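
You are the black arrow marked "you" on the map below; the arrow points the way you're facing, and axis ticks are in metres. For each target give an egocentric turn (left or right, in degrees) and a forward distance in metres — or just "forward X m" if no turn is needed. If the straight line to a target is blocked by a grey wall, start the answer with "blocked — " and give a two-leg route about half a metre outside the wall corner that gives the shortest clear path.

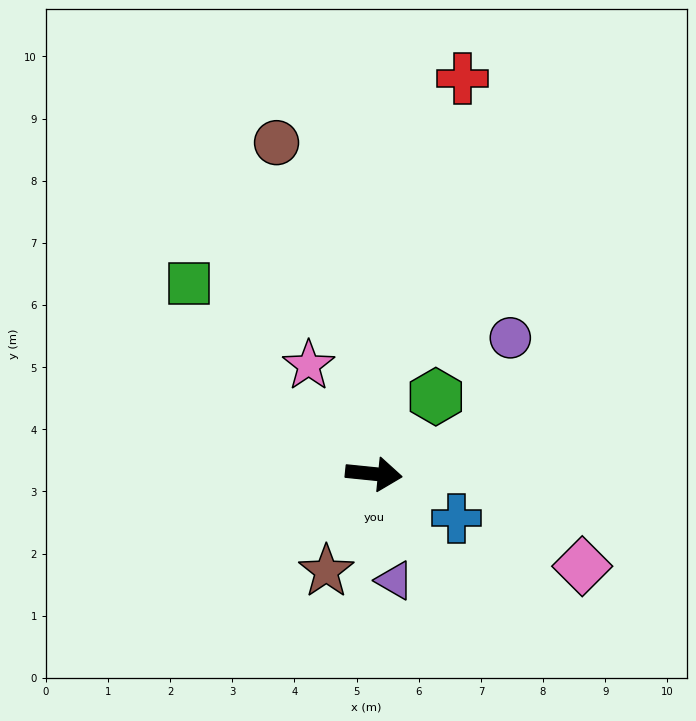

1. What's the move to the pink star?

turn left 127°, forward 2.0 m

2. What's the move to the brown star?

turn right 110°, forward 1.7 m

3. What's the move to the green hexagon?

turn left 57°, forward 1.6 m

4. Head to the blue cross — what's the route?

turn right 22°, forward 1.5 m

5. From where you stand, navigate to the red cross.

turn left 83°, forward 6.5 m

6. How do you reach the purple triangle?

turn right 73°, forward 1.7 m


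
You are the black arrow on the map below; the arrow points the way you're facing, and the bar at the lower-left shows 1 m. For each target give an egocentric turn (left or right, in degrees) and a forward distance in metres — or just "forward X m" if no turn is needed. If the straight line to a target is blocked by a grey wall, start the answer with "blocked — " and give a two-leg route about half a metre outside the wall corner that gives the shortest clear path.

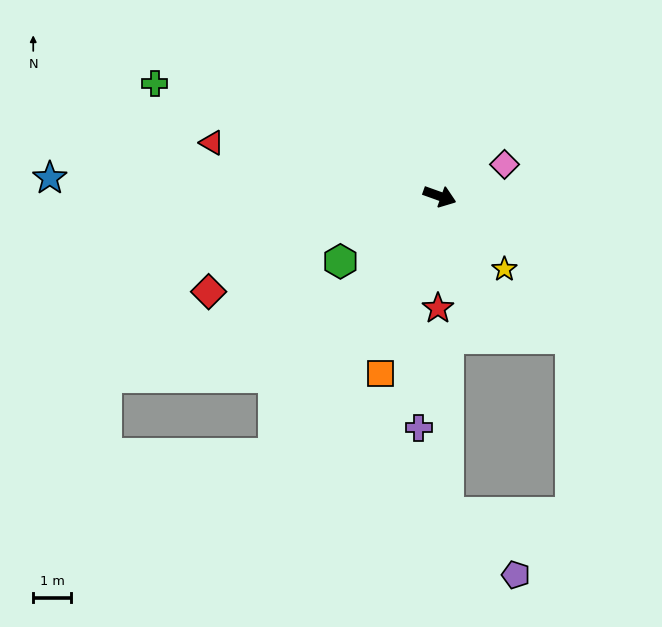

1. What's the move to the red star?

turn right 71°, forward 2.9 m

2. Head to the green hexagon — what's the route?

turn right 127°, forward 3.1 m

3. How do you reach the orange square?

turn right 89°, forward 4.9 m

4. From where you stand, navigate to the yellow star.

turn right 29°, forward 2.6 m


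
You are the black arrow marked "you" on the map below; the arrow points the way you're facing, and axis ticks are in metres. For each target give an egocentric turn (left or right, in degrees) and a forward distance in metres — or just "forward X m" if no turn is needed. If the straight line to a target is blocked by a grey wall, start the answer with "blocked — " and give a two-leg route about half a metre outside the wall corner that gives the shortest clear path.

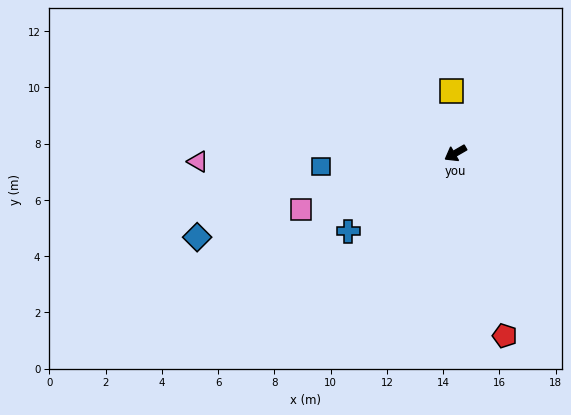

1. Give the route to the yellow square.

turn right 117°, forward 2.2 m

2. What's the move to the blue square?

turn right 24°, forward 4.8 m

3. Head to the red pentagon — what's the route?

turn left 75°, forward 6.7 m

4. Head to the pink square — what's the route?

turn right 10°, forward 5.8 m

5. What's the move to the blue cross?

turn left 6°, forward 4.7 m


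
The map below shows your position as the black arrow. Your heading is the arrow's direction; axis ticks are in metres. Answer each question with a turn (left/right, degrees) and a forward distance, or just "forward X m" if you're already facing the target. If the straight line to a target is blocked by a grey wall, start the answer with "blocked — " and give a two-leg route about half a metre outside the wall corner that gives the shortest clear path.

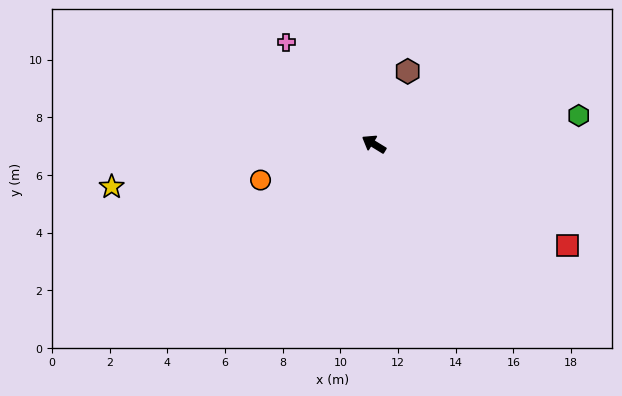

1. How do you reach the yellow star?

turn left 41°, forward 9.2 m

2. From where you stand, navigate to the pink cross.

turn right 18°, forward 4.7 m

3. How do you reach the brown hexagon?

turn right 83°, forward 2.8 m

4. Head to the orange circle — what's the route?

turn left 49°, forward 4.1 m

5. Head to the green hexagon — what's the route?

turn right 140°, forward 7.2 m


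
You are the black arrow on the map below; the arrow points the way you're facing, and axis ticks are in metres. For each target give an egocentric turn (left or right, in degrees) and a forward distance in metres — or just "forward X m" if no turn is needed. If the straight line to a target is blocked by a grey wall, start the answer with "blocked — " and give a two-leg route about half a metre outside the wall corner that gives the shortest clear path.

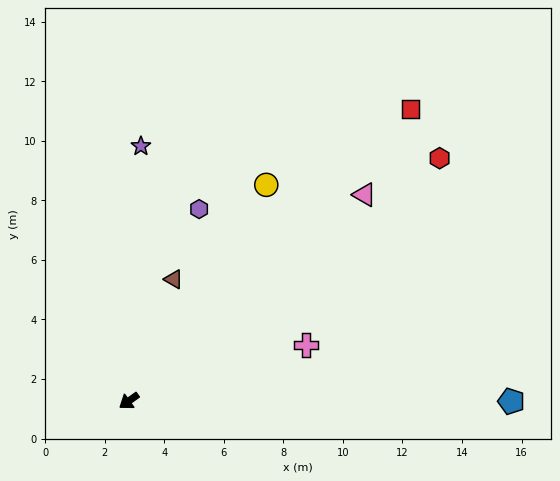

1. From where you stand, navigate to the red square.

turn right 169°, forward 13.6 m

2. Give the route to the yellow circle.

turn right 158°, forward 8.6 m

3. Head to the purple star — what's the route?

turn right 128°, forward 8.6 m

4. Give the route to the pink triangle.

turn right 174°, forward 10.5 m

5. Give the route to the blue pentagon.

turn left 144°, forward 12.8 m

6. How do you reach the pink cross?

turn left 162°, forward 6.2 m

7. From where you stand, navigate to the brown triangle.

turn right 146°, forward 4.4 m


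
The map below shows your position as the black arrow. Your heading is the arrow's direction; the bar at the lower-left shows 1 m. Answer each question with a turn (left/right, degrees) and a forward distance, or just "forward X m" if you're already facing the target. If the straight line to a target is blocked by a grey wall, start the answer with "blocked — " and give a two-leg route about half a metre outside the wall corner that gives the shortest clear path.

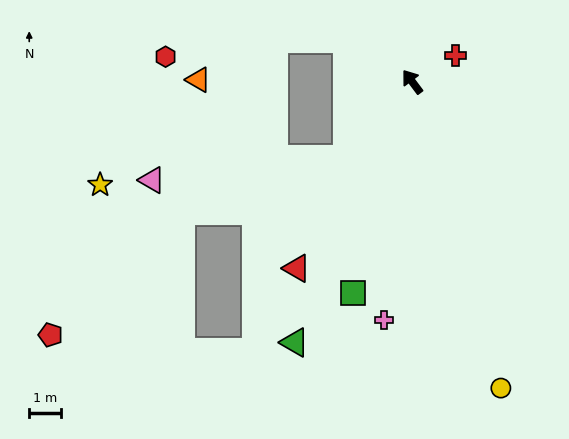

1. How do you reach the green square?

turn left 127°, forward 6.9 m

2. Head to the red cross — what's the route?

turn right 96°, forward 1.6 m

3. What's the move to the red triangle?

turn left 111°, forward 6.9 m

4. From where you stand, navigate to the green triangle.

turn left 119°, forward 8.9 m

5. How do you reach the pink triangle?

blocked — turn left 102°, forward 3.1 m, then turn right 42°, forward 6.1 m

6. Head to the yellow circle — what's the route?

turn left 159°, forward 10.0 m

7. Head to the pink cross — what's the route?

turn left 136°, forward 7.5 m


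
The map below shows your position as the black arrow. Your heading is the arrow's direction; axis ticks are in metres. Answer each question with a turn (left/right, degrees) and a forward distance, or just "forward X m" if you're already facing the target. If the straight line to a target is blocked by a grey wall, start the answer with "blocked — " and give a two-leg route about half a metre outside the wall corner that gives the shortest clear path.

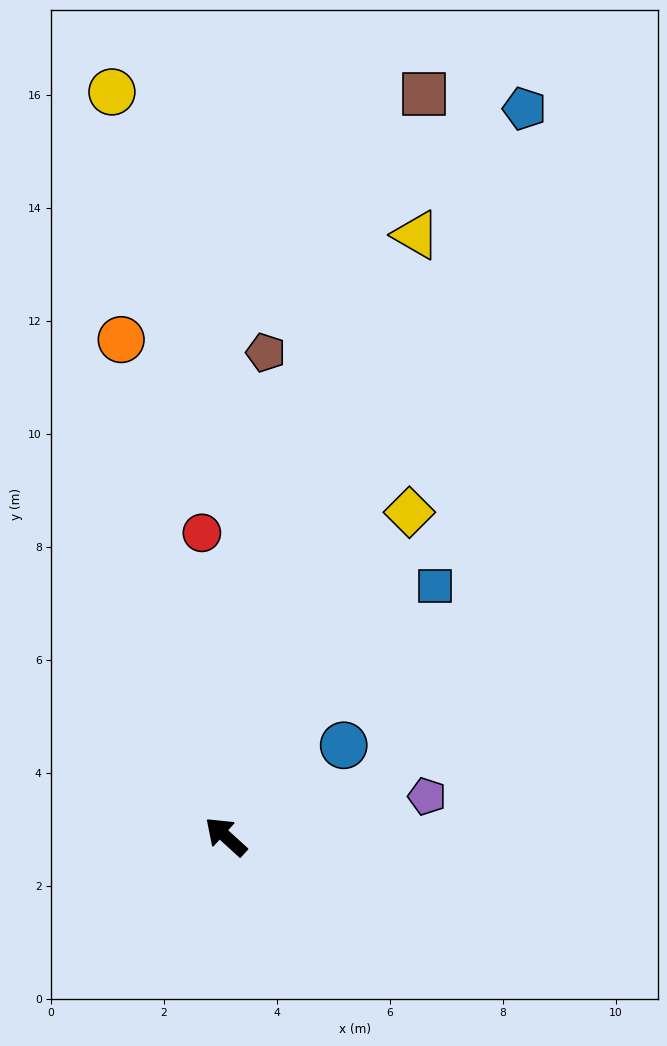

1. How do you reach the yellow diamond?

turn right 77°, forward 6.6 m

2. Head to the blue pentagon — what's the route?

turn right 70°, forward 13.9 m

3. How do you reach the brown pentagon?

turn right 52°, forward 8.6 m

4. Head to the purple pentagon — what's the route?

turn right 126°, forward 3.6 m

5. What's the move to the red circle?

turn right 43°, forward 5.4 m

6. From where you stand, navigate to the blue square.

turn right 88°, forward 5.8 m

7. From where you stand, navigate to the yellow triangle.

turn right 65°, forward 11.2 m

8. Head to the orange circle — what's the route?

turn right 36°, forward 9.0 m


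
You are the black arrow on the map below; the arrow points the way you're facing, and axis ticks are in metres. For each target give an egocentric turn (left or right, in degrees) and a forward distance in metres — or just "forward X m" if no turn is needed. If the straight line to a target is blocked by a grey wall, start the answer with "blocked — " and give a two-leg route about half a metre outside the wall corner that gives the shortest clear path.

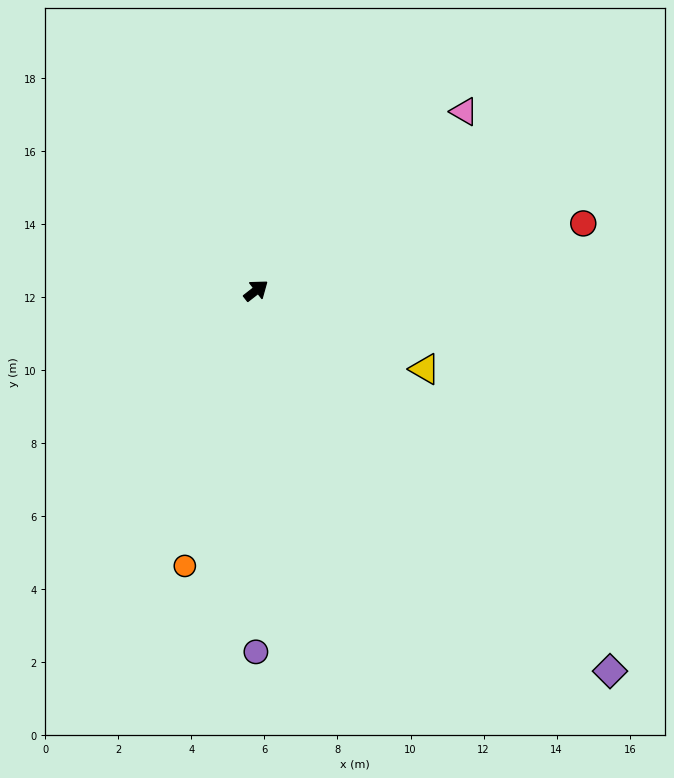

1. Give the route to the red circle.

turn right 26°, forward 9.1 m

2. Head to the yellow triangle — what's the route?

turn right 63°, forward 5.1 m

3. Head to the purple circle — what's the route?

turn right 128°, forward 9.9 m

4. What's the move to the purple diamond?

turn right 85°, forward 14.2 m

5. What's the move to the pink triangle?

turn left 3°, forward 7.5 m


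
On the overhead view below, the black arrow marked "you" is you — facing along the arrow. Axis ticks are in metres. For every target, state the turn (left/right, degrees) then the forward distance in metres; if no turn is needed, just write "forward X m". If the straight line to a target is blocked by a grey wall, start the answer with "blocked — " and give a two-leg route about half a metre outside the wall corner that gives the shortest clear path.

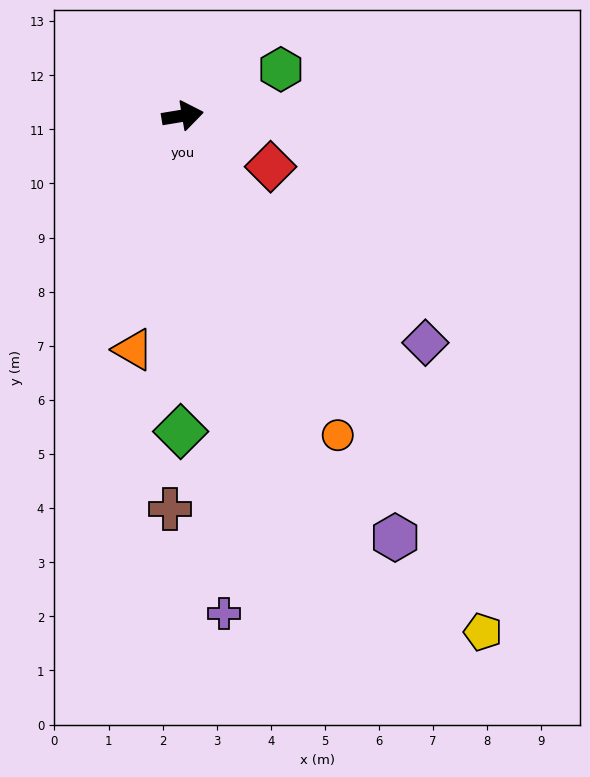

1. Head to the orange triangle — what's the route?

turn right 111°, forward 4.4 m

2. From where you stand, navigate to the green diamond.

turn right 100°, forward 5.8 m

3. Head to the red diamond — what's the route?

turn right 39°, forward 1.9 m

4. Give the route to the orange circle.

turn right 73°, forward 6.6 m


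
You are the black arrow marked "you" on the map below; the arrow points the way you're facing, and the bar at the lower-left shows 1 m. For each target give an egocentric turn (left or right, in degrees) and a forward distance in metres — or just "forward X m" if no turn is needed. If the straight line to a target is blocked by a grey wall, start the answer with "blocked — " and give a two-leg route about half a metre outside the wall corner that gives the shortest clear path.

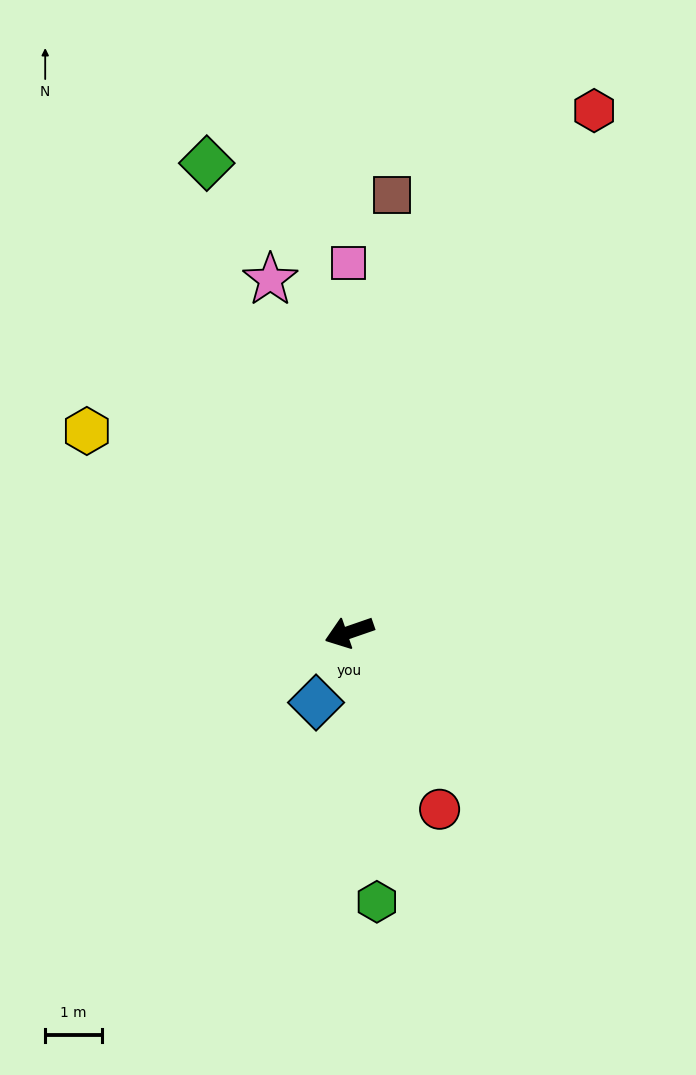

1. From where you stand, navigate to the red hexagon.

turn right 134°, forward 10.1 m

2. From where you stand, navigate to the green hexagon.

turn left 77°, forward 4.8 m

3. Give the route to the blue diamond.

turn left 46°, forward 1.4 m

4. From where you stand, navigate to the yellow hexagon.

turn right 57°, forward 5.8 m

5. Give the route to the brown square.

turn right 115°, forward 7.7 m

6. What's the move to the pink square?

turn right 109°, forward 6.5 m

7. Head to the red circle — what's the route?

turn left 98°, forward 3.5 m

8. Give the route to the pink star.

turn right 96°, forward 6.3 m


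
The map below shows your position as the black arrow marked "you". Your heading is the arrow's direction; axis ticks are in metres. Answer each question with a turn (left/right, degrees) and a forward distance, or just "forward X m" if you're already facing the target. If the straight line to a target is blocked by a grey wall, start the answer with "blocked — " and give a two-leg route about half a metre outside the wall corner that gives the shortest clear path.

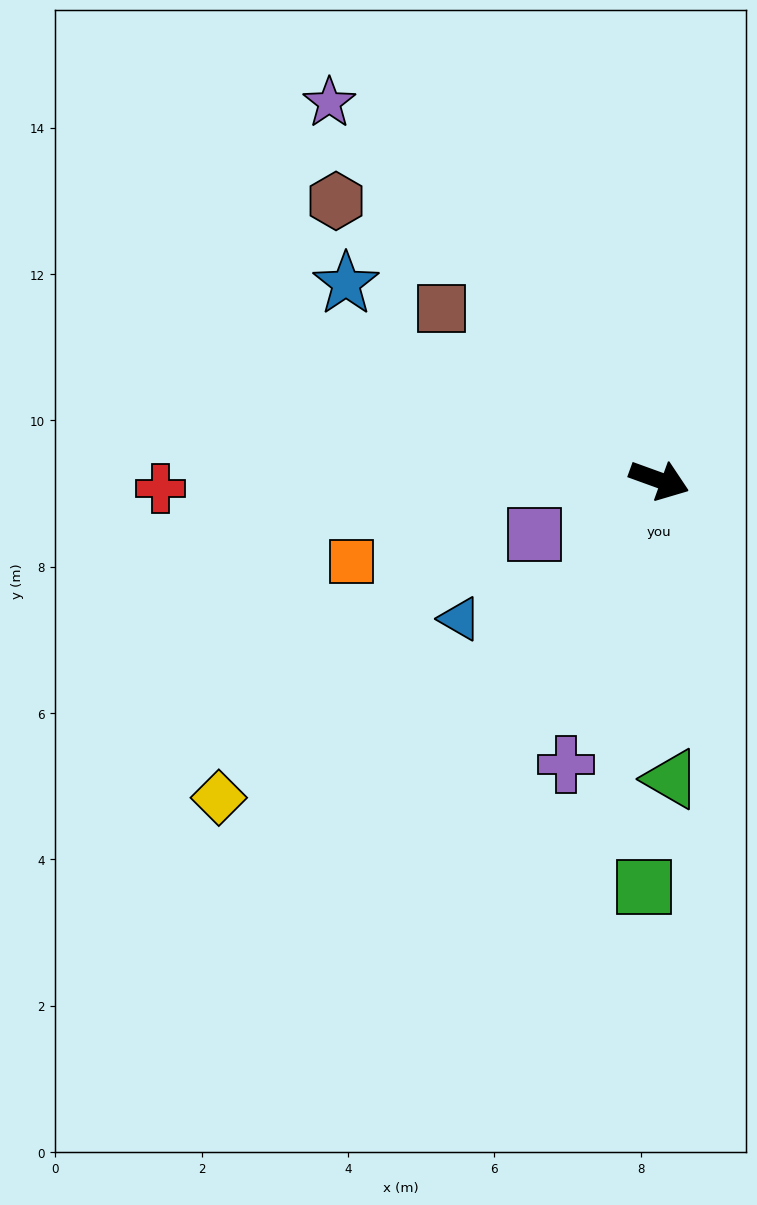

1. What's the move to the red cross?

turn right 159°, forward 6.8 m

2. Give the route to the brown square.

turn left 162°, forward 3.8 m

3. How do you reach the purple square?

turn right 136°, forward 1.9 m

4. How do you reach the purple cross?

turn right 88°, forward 4.1 m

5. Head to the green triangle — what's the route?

turn right 68°, forward 4.1 m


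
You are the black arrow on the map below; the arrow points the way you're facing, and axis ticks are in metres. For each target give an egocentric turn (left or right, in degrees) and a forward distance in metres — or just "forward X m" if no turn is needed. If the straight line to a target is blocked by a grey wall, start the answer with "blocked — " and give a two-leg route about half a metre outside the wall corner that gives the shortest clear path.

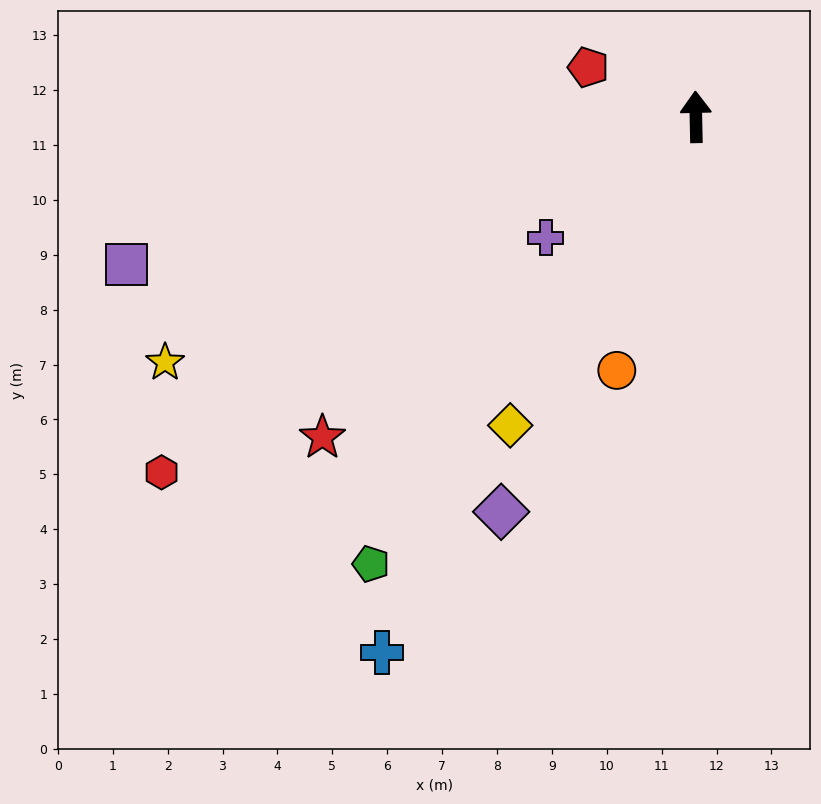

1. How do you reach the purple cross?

turn left 128°, forward 3.5 m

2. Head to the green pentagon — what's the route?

turn left 143°, forward 10.1 m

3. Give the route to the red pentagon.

turn left 64°, forward 2.2 m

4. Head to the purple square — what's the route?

turn left 103°, forward 10.7 m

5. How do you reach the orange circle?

turn left 161°, forward 4.8 m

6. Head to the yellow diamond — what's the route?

turn left 148°, forward 6.6 m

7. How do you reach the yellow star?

turn left 114°, forward 10.7 m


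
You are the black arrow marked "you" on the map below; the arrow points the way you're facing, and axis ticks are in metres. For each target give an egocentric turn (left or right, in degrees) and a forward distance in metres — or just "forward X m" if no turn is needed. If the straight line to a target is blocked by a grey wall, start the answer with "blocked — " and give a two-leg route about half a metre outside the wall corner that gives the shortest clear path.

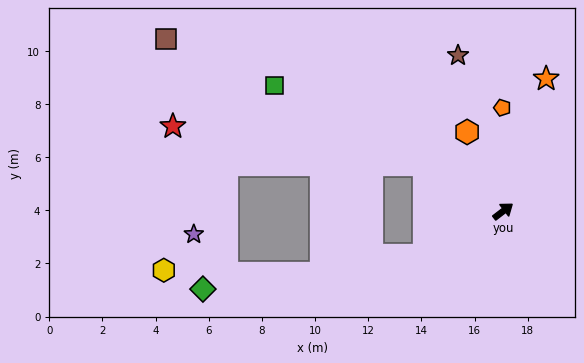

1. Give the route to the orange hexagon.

turn left 77°, forward 3.3 m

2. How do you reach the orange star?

turn left 34°, forward 5.2 m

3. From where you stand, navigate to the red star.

blocked — turn left 112°, forward 3.5 m, then turn left 22°, forward 9.5 m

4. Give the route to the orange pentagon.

turn left 53°, forward 3.9 m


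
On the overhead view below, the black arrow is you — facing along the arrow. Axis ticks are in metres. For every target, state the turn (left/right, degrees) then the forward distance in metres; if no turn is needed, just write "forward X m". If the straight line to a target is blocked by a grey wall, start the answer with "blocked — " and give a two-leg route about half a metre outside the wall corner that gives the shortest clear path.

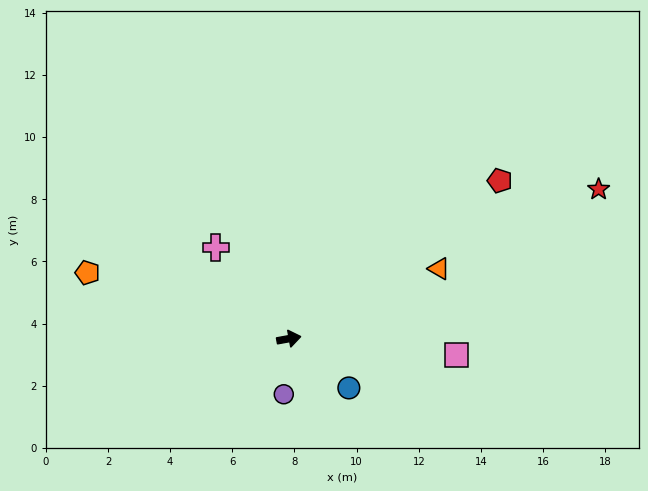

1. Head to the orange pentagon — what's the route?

turn left 152°, forward 6.8 m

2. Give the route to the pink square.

turn right 16°, forward 5.4 m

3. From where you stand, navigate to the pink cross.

turn left 118°, forward 3.8 m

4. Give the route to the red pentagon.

turn left 27°, forward 8.5 m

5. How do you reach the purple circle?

turn right 105°, forward 1.8 m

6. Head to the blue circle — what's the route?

turn right 50°, forward 2.5 m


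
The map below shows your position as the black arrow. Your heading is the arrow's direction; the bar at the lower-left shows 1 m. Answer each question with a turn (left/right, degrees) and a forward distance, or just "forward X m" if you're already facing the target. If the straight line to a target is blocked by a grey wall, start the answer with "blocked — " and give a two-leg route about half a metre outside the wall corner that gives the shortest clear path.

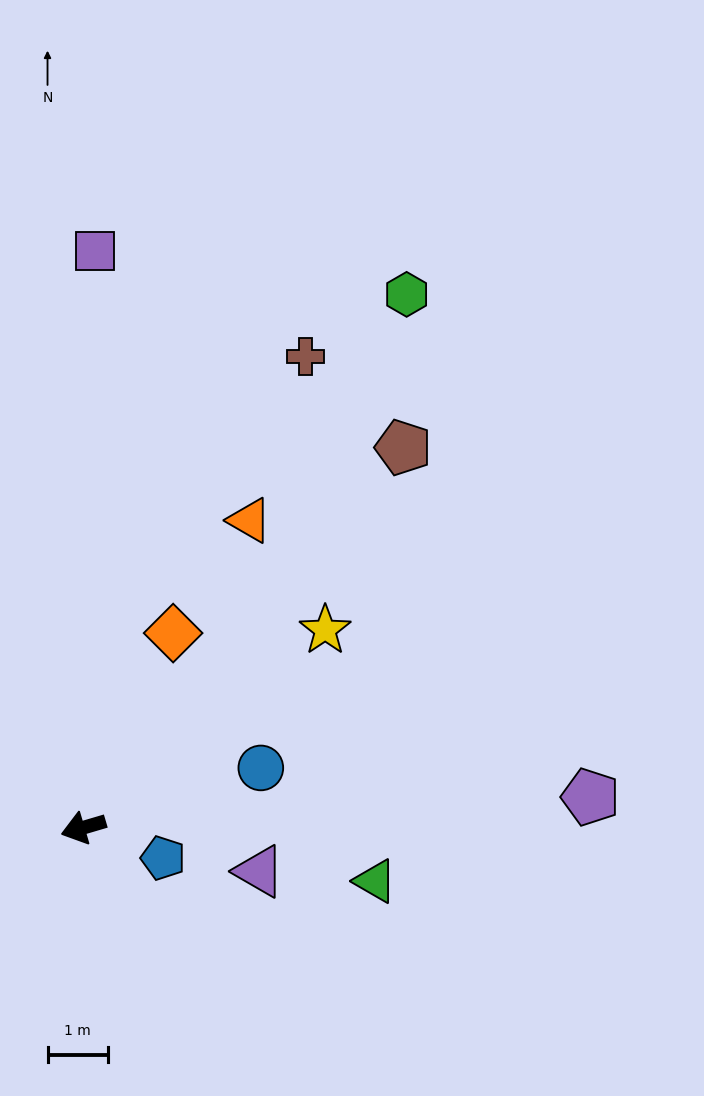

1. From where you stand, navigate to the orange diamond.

turn right 131°, forward 3.5 m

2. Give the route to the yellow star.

turn right 157°, forward 5.1 m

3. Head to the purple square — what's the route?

turn right 108°, forward 9.5 m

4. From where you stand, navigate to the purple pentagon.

turn left 167°, forward 8.4 m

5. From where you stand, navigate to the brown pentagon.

turn right 147°, forward 8.2 m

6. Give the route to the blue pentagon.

turn left 143°, forward 1.4 m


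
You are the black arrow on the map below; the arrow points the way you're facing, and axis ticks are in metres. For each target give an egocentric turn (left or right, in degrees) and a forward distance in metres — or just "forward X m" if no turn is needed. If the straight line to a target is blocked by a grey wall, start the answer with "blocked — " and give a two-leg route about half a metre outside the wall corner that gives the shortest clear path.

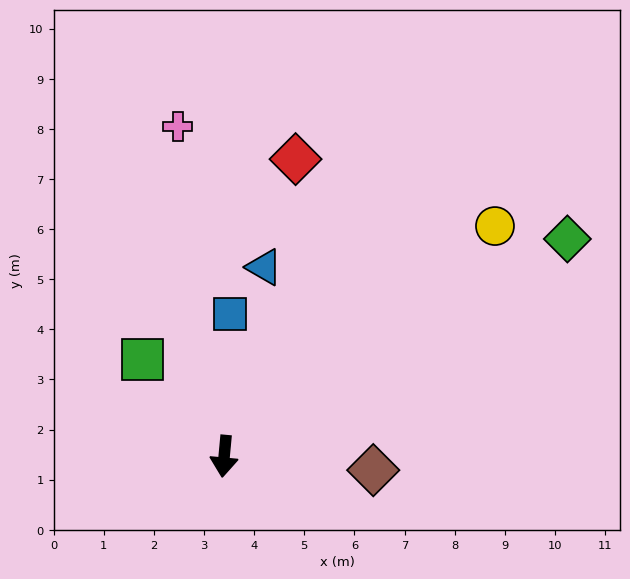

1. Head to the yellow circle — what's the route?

turn left 136°, forward 7.1 m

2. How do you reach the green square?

turn right 135°, forward 2.5 m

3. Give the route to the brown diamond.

turn left 90°, forward 3.0 m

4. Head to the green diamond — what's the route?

turn left 128°, forward 8.1 m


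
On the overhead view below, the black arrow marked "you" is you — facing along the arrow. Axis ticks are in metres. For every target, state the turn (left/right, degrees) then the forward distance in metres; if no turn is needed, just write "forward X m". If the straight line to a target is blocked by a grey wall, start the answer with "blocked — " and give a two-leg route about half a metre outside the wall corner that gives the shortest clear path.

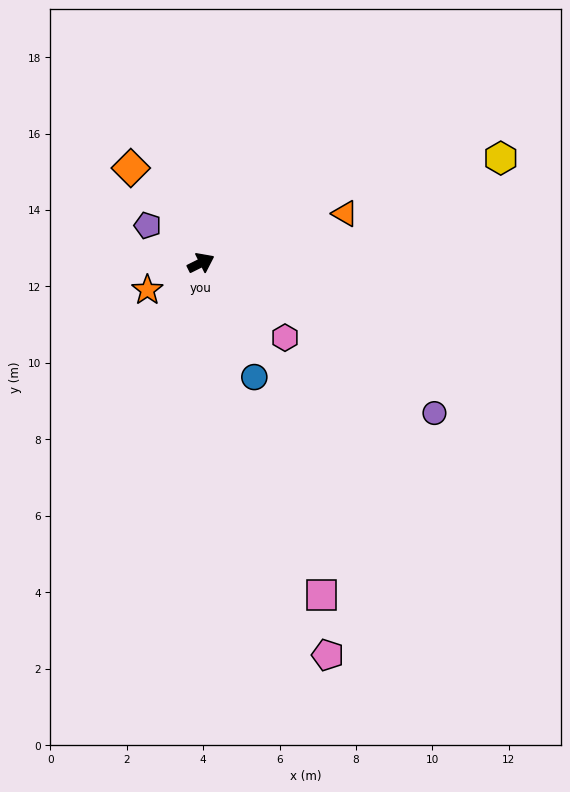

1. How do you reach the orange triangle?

turn right 8°, forward 4.0 m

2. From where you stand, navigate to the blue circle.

turn right 91°, forward 3.3 m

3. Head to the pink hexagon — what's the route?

turn right 68°, forward 2.9 m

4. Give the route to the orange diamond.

turn left 100°, forward 3.1 m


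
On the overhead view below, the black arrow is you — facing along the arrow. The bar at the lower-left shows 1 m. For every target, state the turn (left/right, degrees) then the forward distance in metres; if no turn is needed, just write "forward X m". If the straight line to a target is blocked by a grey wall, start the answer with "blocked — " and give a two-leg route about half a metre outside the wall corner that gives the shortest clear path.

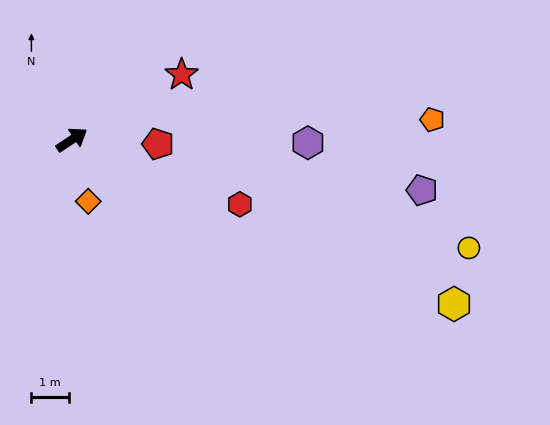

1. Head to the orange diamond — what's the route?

turn right 109°, forward 1.7 m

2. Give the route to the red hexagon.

turn right 55°, forward 4.8 m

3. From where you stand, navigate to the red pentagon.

turn right 36°, forward 2.3 m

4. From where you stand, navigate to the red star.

turn right 3°, forward 3.4 m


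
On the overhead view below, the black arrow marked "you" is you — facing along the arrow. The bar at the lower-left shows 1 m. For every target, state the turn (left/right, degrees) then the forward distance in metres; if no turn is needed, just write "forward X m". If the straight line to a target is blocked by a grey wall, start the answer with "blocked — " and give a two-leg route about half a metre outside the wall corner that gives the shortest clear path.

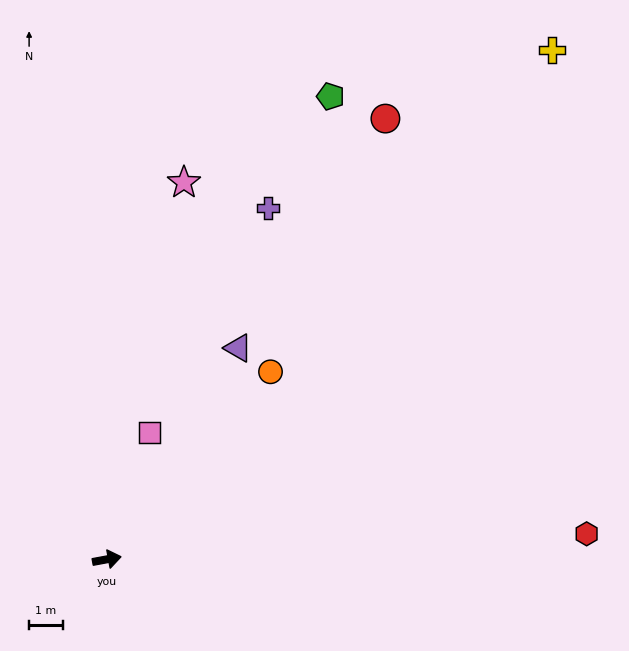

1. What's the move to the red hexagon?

turn right 7°, forward 14.2 m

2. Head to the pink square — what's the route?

turn left 61°, forward 3.9 m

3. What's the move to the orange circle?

turn left 38°, forward 7.4 m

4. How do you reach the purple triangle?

turn left 48°, forward 7.4 m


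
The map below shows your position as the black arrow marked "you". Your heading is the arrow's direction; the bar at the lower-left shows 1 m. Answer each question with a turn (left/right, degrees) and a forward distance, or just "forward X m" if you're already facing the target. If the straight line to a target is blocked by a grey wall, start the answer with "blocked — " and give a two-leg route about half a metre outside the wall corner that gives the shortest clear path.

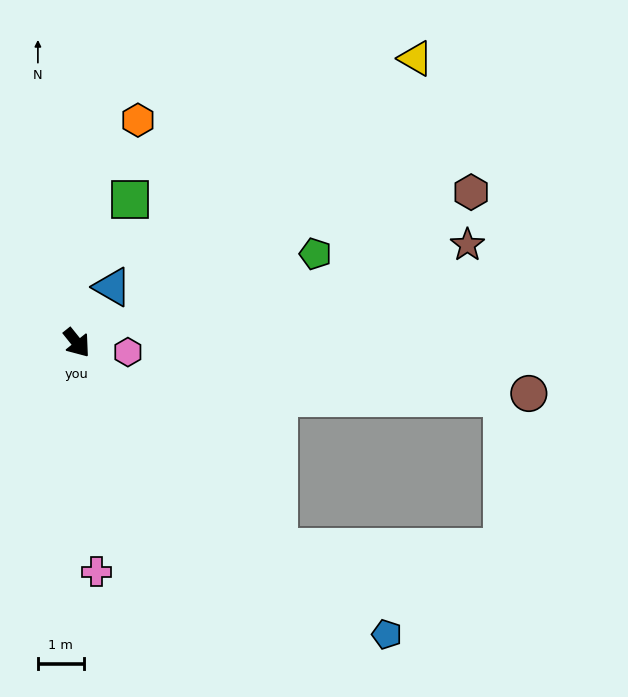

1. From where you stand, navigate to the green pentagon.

turn left 72°, forward 5.5 m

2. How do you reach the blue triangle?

turn left 109°, forward 1.4 m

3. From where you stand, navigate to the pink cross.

turn right 34°, forward 5.0 m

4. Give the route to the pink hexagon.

turn left 41°, forward 1.1 m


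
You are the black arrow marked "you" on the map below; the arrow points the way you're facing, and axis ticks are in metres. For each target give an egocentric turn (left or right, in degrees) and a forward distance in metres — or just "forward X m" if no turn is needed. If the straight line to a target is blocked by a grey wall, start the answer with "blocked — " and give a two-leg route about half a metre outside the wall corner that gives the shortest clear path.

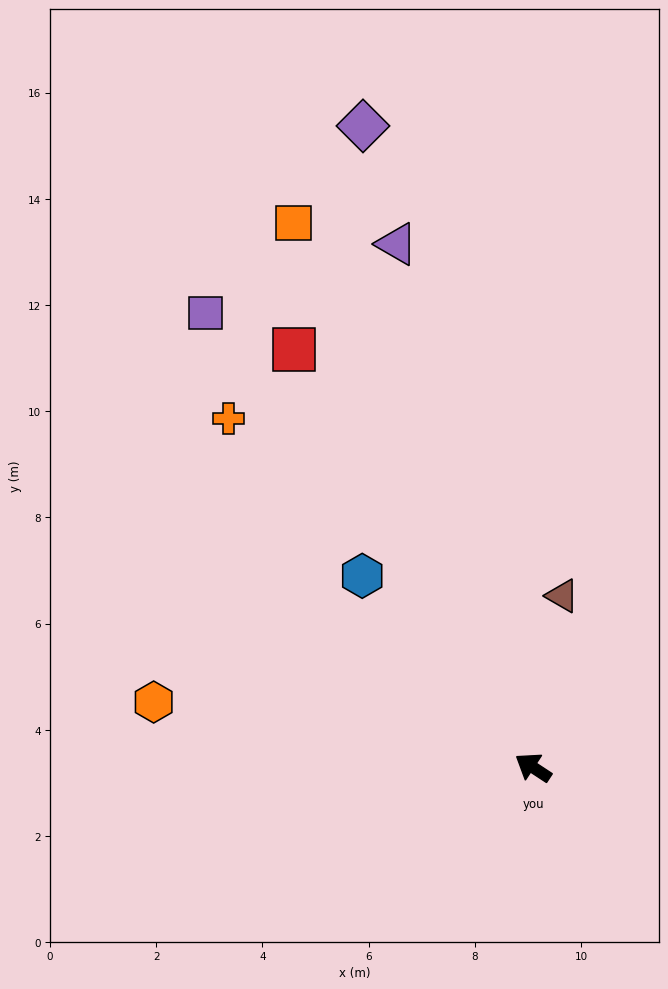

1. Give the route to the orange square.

turn right 33°, forward 11.2 m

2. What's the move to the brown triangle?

turn right 66°, forward 3.3 m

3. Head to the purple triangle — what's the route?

turn right 42°, forward 10.2 m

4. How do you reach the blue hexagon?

turn right 15°, forward 4.8 m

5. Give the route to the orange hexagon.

turn left 24°, forward 7.2 m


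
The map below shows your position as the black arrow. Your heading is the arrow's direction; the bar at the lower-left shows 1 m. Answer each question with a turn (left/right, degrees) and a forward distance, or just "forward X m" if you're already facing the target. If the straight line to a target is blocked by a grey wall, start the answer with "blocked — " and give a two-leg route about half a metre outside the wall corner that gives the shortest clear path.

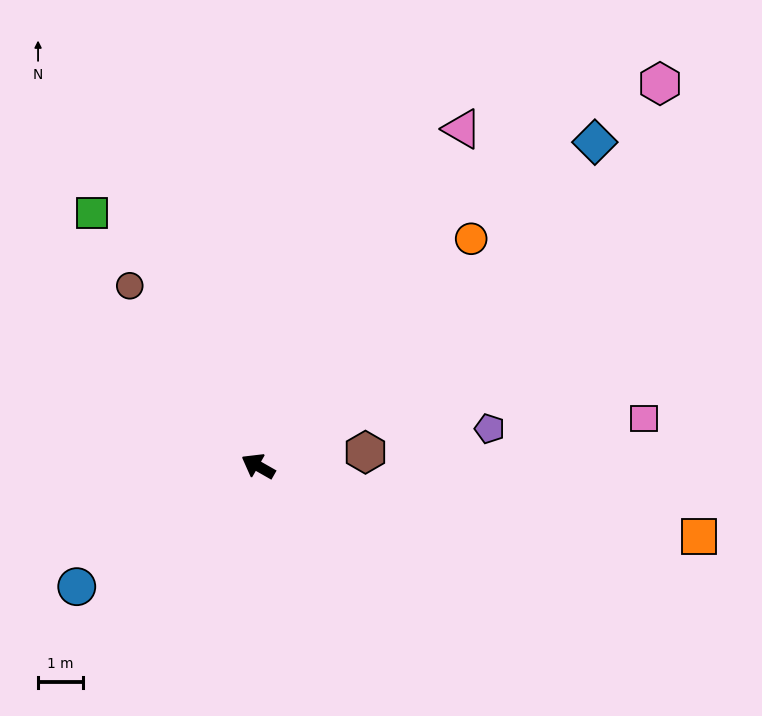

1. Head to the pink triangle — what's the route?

turn right 91°, forward 8.7 m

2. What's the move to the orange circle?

turn right 103°, forward 6.9 m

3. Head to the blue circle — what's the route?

turn left 63°, forward 4.8 m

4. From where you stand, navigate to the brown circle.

turn right 25°, forward 4.9 m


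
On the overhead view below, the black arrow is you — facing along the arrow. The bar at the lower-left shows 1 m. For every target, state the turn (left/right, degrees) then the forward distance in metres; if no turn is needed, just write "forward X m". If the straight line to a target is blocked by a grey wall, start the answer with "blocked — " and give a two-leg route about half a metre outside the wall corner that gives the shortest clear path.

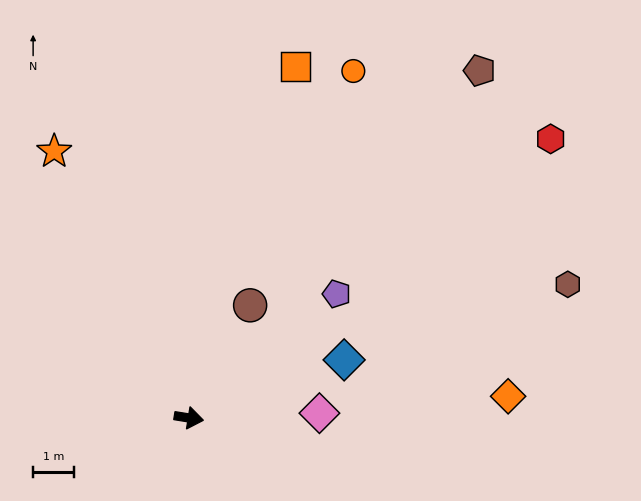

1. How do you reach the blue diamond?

turn left 30°, forward 4.1 m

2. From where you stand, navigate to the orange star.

turn left 126°, forward 7.4 m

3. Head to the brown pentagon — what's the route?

turn left 59°, forward 11.2 m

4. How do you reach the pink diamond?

turn left 11°, forward 3.2 m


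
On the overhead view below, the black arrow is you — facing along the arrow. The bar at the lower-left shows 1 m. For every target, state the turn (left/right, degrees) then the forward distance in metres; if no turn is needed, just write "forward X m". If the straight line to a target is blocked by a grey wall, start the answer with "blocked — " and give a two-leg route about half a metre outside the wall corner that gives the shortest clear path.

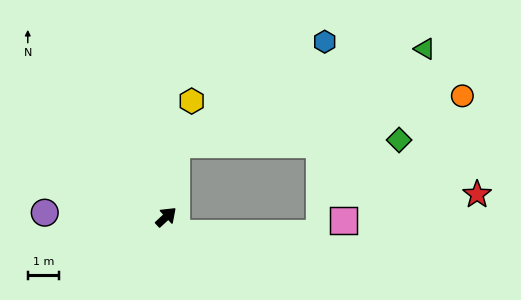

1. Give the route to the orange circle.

blocked — turn left 39°, forward 2.3 m, then turn right 72°, forward 9.2 m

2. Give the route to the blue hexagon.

blocked — turn left 39°, forward 2.3 m, then turn right 47°, forward 5.7 m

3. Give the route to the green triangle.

blocked — turn left 39°, forward 2.3 m, then turn right 61°, forward 8.4 m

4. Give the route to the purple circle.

turn left 135°, forward 3.9 m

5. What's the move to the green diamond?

blocked — turn left 39°, forward 2.3 m, then turn right 81°, forward 7.1 m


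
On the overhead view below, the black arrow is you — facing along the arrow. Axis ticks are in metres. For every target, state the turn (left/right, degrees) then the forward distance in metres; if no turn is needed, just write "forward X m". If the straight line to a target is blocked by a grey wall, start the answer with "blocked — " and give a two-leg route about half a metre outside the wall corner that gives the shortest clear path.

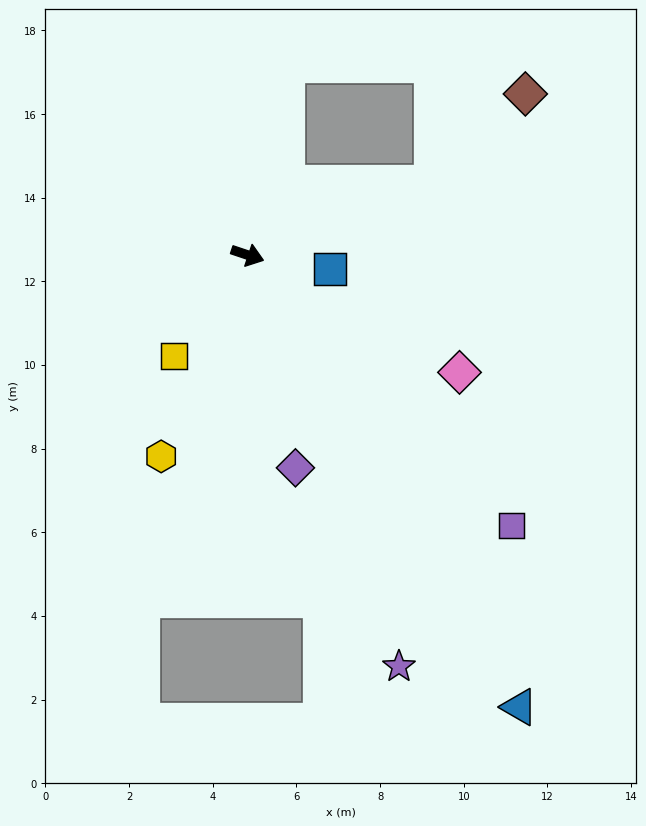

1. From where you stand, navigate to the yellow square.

turn right 107°, forward 3.0 m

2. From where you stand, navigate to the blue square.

turn left 9°, forward 2.0 m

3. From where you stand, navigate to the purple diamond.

turn right 59°, forward 5.2 m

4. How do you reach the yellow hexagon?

turn right 95°, forward 5.2 m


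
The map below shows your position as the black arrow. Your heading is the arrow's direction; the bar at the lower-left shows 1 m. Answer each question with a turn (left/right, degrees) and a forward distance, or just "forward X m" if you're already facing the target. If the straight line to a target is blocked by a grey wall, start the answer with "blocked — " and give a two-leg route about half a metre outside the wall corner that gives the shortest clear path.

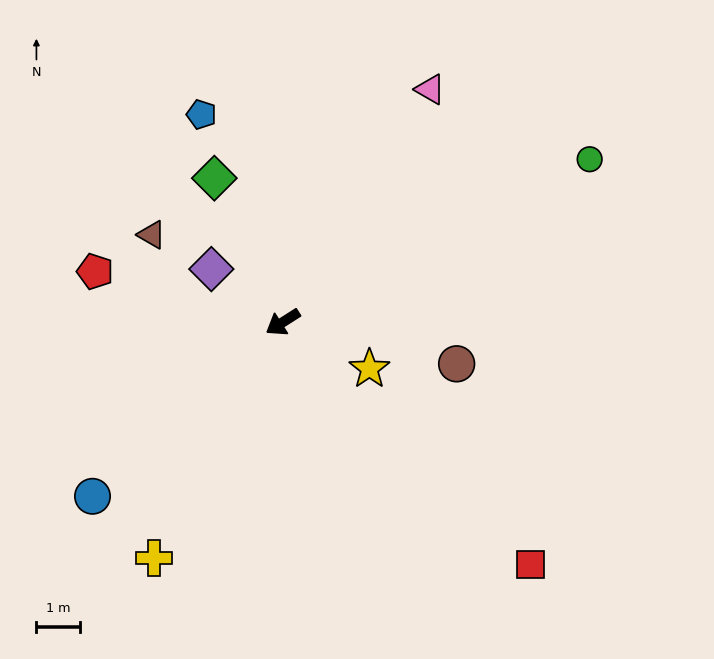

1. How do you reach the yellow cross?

turn left 29°, forward 6.1 m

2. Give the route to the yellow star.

turn left 119°, forward 2.2 m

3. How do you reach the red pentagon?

turn right 48°, forward 4.4 m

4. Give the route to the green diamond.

turn right 97°, forward 3.6 m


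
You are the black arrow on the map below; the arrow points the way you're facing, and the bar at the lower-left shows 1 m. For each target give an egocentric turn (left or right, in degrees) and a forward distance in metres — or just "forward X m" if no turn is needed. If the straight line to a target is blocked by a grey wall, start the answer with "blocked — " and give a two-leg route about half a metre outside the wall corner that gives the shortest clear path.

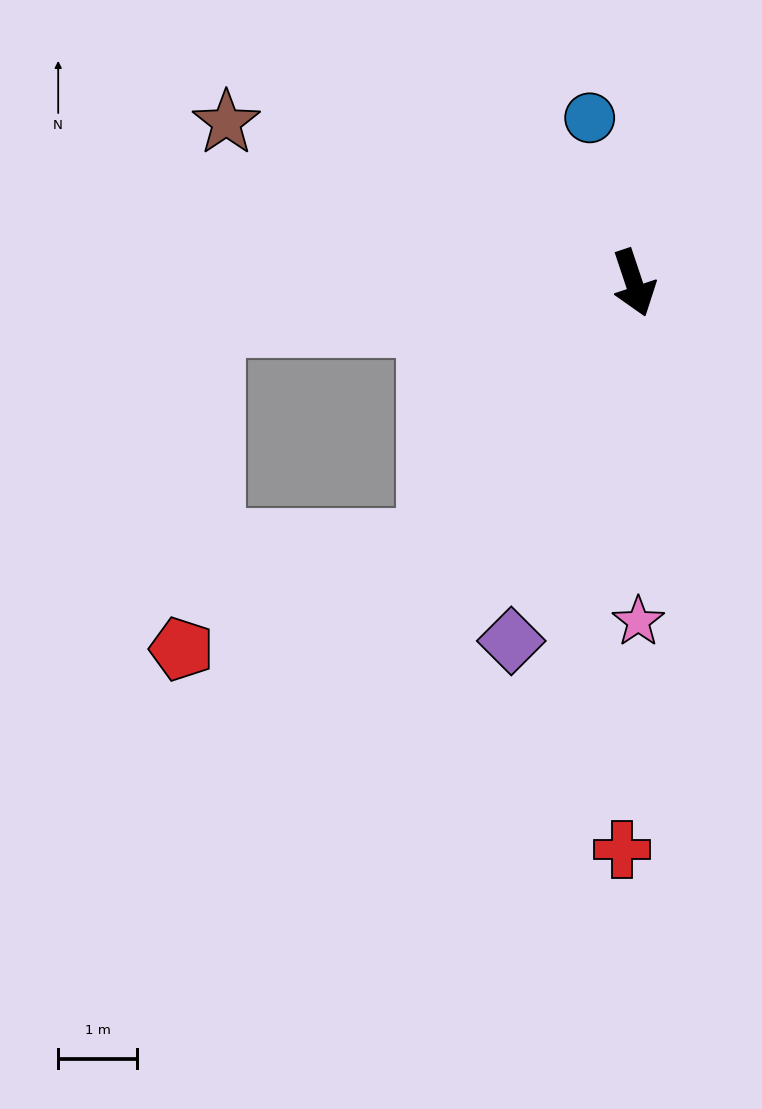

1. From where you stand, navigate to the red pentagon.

blocked — turn right 57°, forward 4.2 m, then turn right 28°, forward 3.4 m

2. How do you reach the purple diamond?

turn right 37°, forward 4.8 m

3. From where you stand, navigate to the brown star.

turn right 130°, forward 5.5 m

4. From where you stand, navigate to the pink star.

turn right 18°, forward 4.3 m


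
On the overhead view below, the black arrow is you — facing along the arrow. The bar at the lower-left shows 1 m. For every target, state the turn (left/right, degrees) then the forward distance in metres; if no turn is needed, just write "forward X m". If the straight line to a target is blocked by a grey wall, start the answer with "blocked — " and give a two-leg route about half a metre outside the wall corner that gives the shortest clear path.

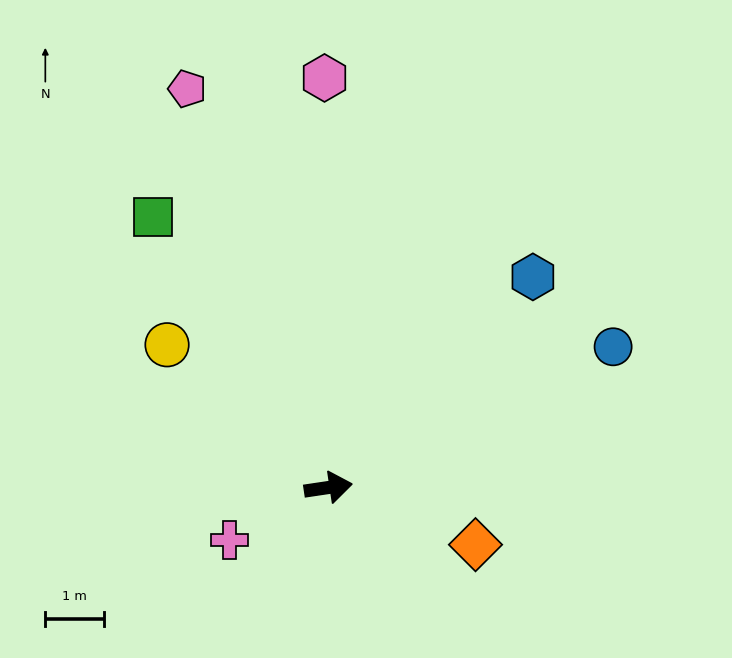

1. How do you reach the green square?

turn left 114°, forward 5.5 m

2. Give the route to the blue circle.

turn left 18°, forward 5.4 m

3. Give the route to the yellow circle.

turn left 130°, forward 3.7 m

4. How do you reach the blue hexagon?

turn left 37°, forward 5.0 m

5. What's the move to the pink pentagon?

turn left 101°, forward 7.2 m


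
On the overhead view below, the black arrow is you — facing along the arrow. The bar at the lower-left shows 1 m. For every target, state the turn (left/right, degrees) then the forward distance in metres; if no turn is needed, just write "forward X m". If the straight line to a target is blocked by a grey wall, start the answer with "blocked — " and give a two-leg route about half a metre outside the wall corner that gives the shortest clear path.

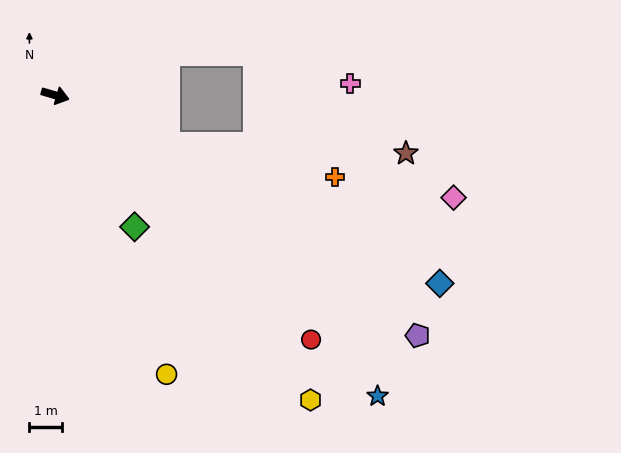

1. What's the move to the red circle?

turn right 27°, forward 10.9 m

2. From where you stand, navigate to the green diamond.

turn right 43°, forward 4.7 m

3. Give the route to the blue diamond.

turn right 10°, forward 13.2 m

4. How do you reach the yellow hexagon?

turn right 34°, forward 12.2 m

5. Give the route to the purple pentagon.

turn right 17°, forward 13.4 m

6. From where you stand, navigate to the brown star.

blocked — turn right 8°, forward 3.8 m, then turn left 23°, forward 7.4 m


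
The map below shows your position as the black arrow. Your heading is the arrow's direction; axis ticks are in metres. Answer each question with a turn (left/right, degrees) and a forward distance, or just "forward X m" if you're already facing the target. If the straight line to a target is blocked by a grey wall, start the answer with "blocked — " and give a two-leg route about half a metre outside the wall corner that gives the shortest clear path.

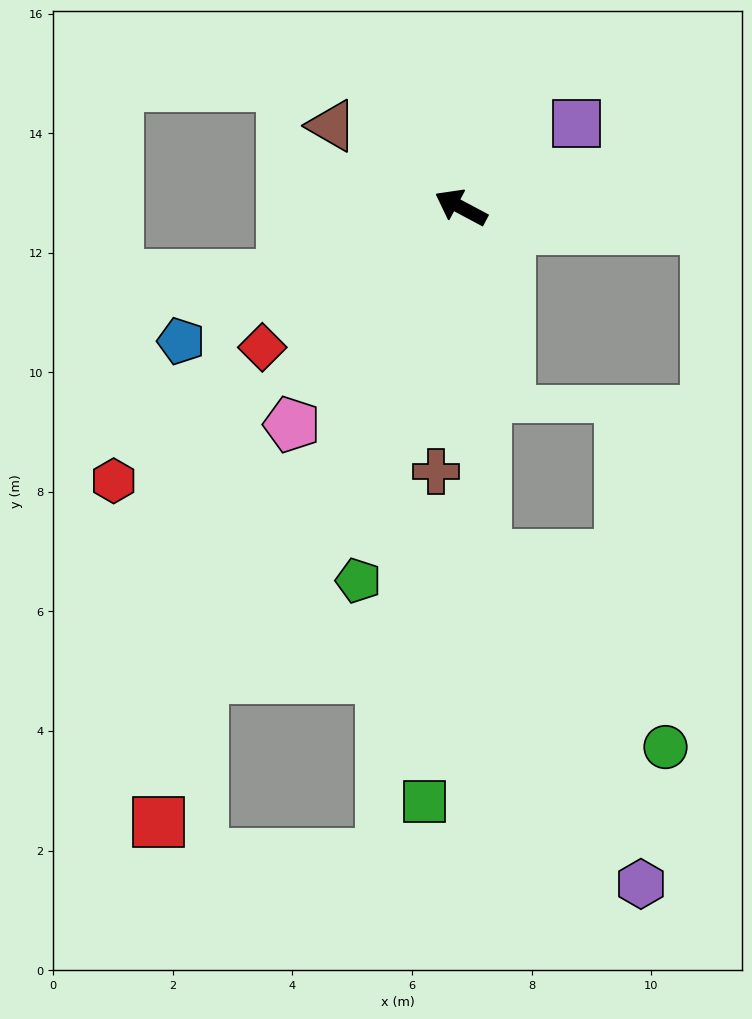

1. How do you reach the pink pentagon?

turn left 80°, forward 4.6 m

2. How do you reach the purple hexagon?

blocked — turn left 122°, forward 5.8 m, then turn left 21°, forward 6.1 m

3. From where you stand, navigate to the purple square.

turn right 116°, forward 2.4 m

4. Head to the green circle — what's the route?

blocked — turn left 122°, forward 5.8 m, then turn left 39°, forward 4.4 m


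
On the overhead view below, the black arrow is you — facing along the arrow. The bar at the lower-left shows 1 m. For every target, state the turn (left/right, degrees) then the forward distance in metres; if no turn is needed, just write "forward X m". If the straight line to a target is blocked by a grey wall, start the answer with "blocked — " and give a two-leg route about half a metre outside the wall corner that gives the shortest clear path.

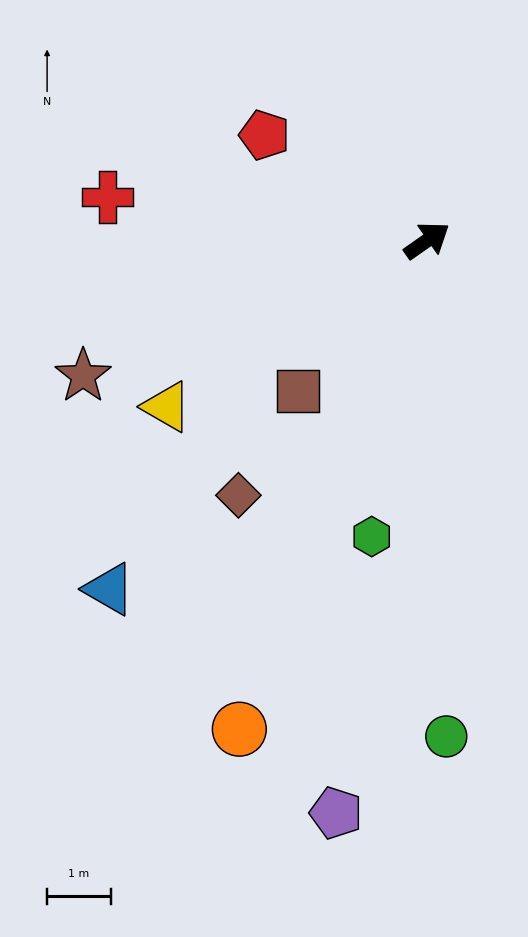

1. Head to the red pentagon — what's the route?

turn left 112°, forward 3.0 m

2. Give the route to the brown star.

turn left 166°, forward 5.8 m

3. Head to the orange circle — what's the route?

turn right 146°, forward 8.2 m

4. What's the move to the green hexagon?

turn right 136°, forward 4.7 m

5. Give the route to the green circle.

turn right 123°, forward 7.8 m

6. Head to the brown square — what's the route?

turn right 166°, forward 3.1 m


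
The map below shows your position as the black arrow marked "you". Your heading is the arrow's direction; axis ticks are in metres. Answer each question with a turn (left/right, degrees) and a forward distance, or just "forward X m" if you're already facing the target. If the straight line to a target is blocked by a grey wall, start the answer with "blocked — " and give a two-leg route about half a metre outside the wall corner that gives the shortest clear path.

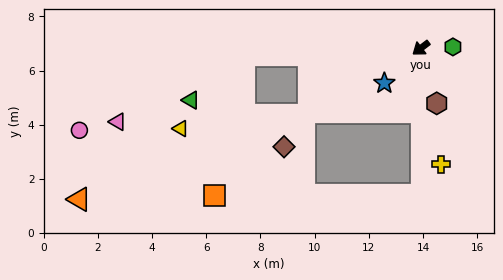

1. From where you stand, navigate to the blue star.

turn left 6°, forward 1.9 m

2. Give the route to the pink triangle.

blocked — turn right 35°, forward 6.5 m, then turn left 26°, forward 5.3 m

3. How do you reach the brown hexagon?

turn left 69°, forward 2.1 m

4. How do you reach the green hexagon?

turn left 145°, forward 1.2 m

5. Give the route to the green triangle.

blocked — turn right 35°, forward 6.5 m, then turn left 38°, forward 2.6 m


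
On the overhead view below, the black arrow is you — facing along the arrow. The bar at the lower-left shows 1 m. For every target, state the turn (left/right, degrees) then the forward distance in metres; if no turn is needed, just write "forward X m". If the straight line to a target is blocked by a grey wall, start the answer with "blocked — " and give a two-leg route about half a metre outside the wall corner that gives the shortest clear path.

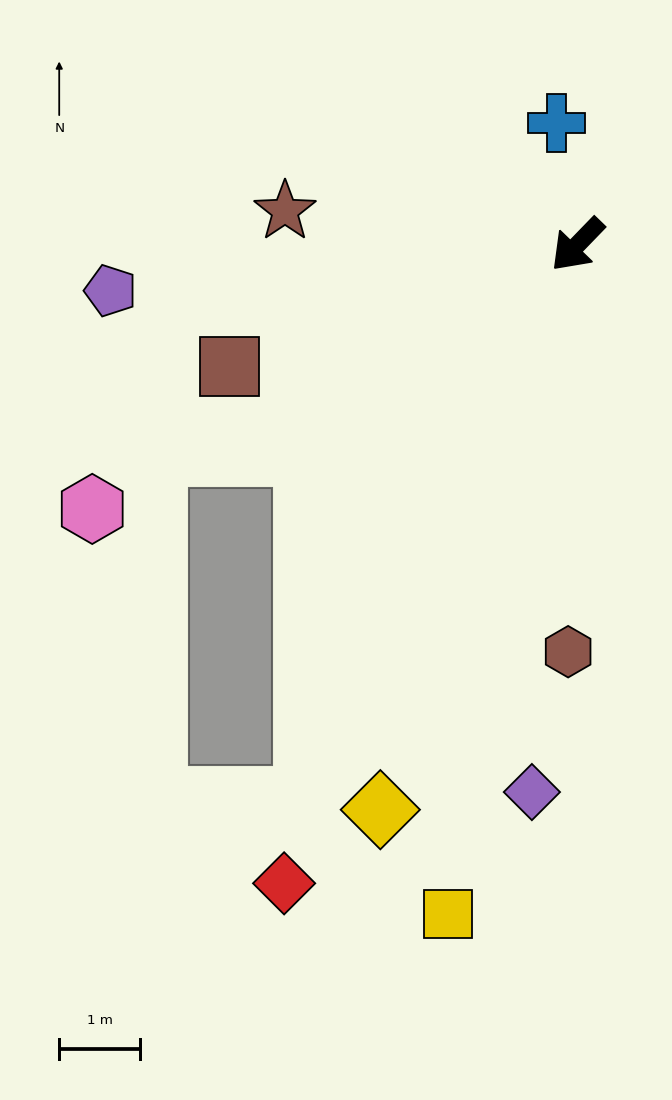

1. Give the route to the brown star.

turn right 53°, forward 3.6 m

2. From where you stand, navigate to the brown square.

turn right 27°, forward 4.6 m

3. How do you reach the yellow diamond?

turn left 25°, forward 7.4 m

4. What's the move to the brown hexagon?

turn left 43°, forward 5.0 m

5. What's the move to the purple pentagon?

turn right 40°, forward 5.8 m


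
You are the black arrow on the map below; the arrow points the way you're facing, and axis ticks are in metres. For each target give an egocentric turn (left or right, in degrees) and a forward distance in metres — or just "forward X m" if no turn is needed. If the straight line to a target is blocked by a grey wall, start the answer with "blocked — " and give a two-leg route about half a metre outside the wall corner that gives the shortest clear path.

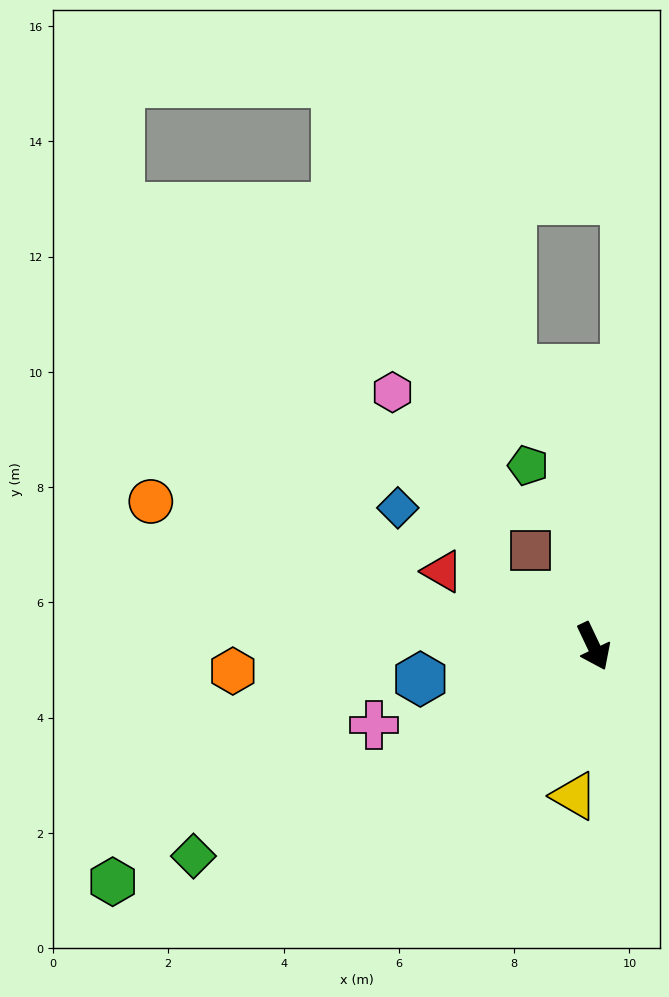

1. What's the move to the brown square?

turn right 172°, forward 2.0 m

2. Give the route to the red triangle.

turn right 142°, forward 2.9 m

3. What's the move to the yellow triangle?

turn right 33°, forward 2.6 m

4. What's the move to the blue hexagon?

turn right 105°, forward 3.1 m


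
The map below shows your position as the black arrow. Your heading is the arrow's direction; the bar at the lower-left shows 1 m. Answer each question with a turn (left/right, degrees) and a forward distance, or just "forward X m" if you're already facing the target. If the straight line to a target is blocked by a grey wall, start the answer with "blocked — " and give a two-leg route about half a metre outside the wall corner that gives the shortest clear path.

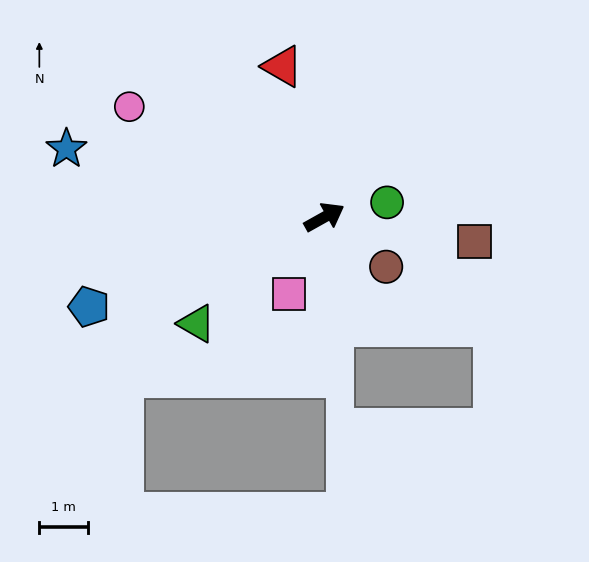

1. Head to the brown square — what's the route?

turn right 38°, forward 3.1 m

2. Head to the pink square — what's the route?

turn right 144°, forward 1.8 m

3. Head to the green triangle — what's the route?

turn right 169°, forward 3.4 m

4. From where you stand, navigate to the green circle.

turn right 16°, forward 1.3 m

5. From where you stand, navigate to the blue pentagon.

turn left 172°, forward 5.2 m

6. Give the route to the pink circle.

turn left 121°, forward 4.6 m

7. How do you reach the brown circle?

turn right 68°, forward 1.6 m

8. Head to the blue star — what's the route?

turn left 136°, forward 5.5 m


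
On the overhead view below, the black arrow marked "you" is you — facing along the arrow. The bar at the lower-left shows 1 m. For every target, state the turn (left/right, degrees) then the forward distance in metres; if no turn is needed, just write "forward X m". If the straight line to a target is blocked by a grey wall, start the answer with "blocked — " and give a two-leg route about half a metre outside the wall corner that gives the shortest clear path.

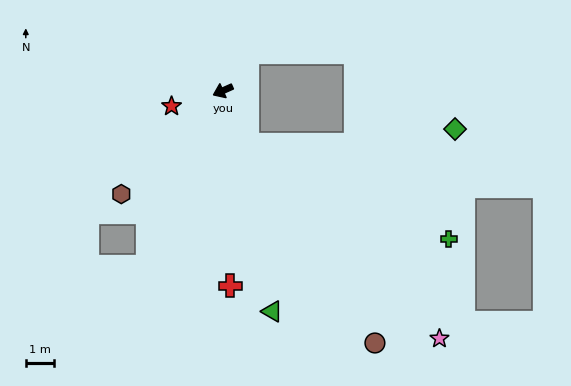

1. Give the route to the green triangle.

turn left 79°, forward 8.1 m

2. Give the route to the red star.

turn right 7°, forward 1.9 m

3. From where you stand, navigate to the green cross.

blocked — turn left 91°, forward 2.1 m, then turn left 40°, forward 8.0 m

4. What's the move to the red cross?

turn left 68°, forward 7.0 m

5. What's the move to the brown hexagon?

turn left 21°, forward 5.2 m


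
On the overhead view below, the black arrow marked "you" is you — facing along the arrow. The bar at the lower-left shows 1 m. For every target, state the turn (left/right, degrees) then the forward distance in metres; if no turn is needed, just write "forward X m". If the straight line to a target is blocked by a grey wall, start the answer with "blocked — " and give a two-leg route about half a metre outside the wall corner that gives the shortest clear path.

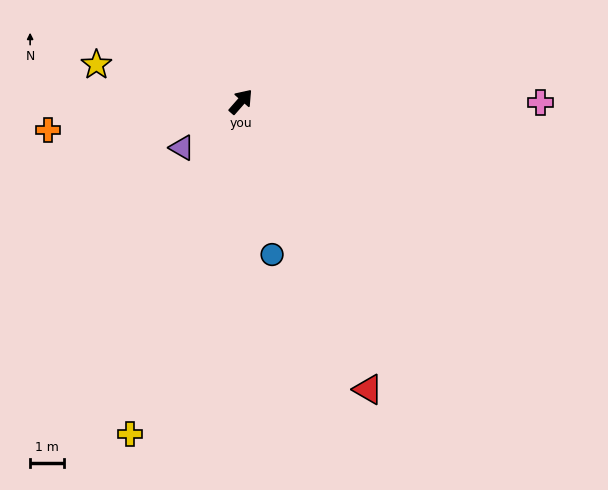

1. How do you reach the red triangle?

turn right 115°, forward 9.3 m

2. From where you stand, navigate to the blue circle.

turn right 127°, forward 4.6 m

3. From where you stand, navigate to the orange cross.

turn left 140°, forward 5.8 m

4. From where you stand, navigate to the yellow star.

turn left 117°, forward 4.4 m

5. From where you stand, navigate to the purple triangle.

turn left 169°, forward 2.2 m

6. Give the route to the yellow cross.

turn right 157°, forward 10.4 m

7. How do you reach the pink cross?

turn right 49°, forward 8.9 m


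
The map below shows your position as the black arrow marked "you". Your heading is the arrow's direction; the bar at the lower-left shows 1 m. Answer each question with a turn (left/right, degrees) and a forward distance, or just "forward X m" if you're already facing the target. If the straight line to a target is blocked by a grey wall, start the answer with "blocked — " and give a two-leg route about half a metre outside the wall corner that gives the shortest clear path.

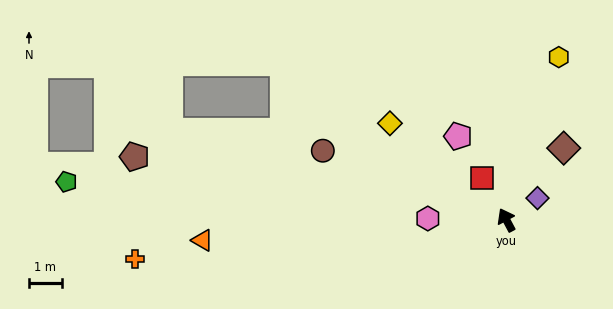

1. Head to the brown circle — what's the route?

turn left 41°, forward 5.9 m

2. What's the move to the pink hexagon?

turn left 61°, forward 2.4 m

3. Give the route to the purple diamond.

turn right 83°, forward 1.2 m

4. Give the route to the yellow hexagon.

turn right 46°, forward 5.2 m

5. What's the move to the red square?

turn left 2°, forward 1.5 m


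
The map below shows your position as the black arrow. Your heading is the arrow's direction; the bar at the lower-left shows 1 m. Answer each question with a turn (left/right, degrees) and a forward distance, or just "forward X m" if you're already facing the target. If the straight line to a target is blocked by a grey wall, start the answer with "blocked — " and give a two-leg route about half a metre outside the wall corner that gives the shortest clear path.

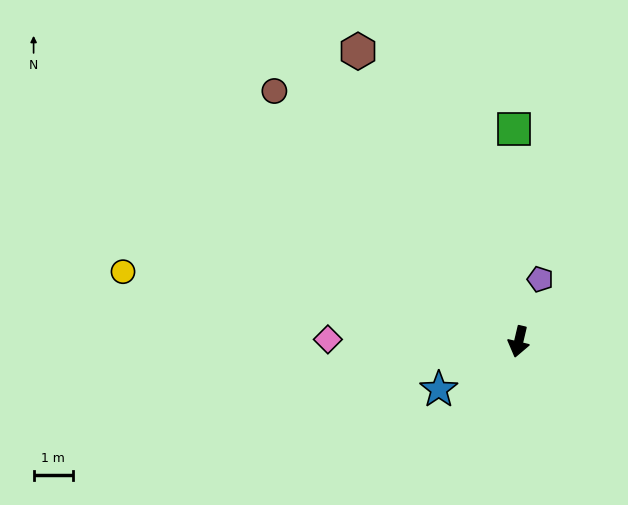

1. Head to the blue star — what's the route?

turn right 46°, forward 2.4 m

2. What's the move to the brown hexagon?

turn right 138°, forward 8.4 m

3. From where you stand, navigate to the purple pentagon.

turn left 174°, forward 1.7 m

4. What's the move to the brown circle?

turn right 122°, forward 8.9 m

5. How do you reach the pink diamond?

turn right 77°, forward 4.8 m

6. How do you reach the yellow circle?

turn right 87°, forward 10.2 m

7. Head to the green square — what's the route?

turn right 165°, forward 5.4 m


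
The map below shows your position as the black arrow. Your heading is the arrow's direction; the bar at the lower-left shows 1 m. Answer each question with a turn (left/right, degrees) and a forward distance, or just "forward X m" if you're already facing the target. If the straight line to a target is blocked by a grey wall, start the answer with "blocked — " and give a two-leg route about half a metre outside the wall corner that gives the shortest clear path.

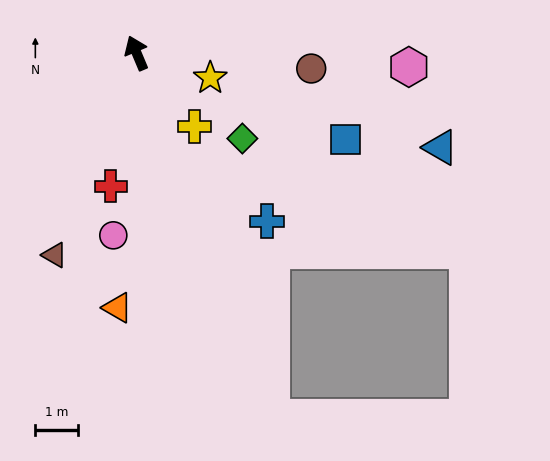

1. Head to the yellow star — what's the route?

turn right 132°, forward 1.8 m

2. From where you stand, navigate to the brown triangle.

turn left 135°, forward 5.1 m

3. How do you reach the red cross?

turn left 146°, forward 3.2 m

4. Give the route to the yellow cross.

turn right 165°, forward 2.2 m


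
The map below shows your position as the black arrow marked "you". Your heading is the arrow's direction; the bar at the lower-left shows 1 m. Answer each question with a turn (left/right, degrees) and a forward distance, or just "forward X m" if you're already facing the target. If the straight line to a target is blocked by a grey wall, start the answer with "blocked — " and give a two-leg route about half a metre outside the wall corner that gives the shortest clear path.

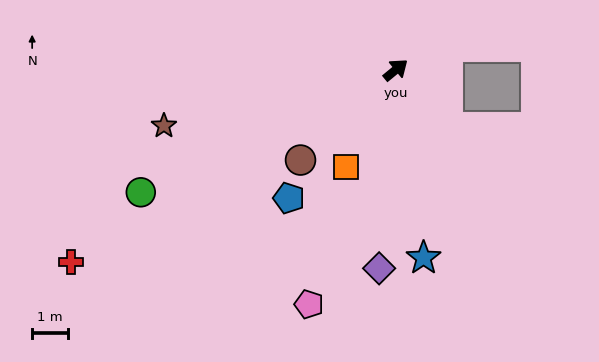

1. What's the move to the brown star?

turn left 154°, forward 6.6 m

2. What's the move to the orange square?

turn right 157°, forward 3.0 m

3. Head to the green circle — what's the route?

turn left 166°, forward 7.9 m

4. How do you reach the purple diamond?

turn right 134°, forward 5.5 m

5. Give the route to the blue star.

turn right 121°, forward 5.3 m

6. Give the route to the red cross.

turn left 171°, forward 10.5 m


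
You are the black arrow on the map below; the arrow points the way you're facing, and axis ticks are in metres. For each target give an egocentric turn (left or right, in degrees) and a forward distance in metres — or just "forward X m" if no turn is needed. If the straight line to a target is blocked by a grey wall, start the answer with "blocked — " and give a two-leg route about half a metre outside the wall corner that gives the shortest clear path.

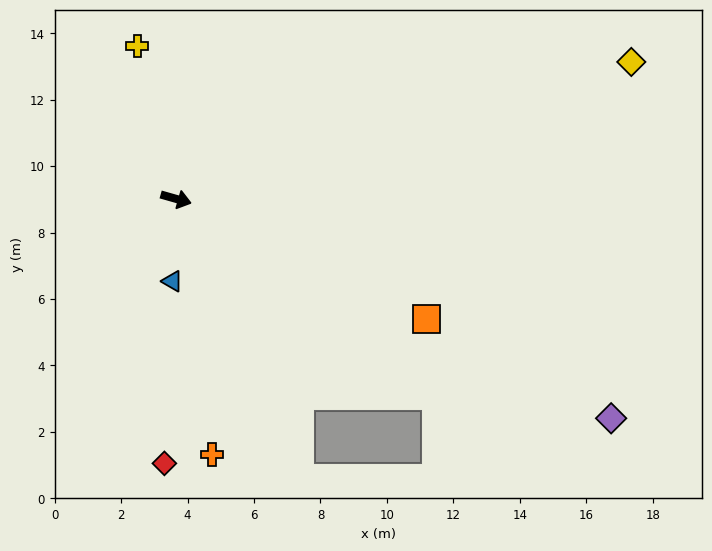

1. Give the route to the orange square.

turn right 10°, forward 8.4 m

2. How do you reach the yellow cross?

turn left 120°, forward 4.8 m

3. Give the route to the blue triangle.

turn right 77°, forward 2.5 m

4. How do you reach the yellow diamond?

turn left 33°, forward 14.3 m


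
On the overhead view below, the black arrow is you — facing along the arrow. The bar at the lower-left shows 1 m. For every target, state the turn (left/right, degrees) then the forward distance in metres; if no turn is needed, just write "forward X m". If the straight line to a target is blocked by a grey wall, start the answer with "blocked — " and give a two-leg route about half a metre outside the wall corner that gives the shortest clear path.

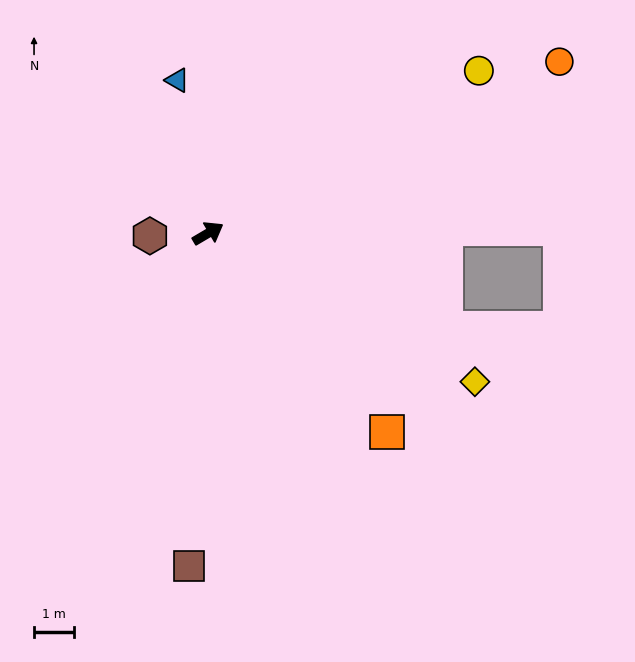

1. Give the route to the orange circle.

turn right 4°, forward 9.7 m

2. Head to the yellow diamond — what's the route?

turn right 60°, forward 7.6 m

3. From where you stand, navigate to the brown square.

turn right 124°, forward 8.3 m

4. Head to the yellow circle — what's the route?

forward 7.9 m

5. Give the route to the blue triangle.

turn left 71°, forward 3.9 m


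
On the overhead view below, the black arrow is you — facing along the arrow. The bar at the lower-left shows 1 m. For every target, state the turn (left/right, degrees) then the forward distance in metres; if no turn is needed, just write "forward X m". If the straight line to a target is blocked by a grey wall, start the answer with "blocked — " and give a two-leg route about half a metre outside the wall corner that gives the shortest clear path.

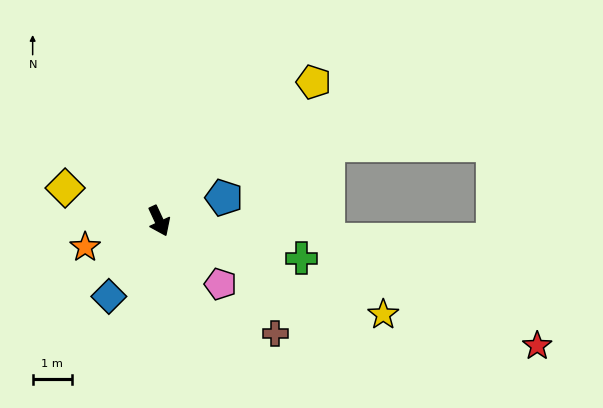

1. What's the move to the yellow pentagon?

turn left 107°, forward 5.3 m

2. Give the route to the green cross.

turn left 50°, forward 3.7 m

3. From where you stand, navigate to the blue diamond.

turn right 59°, forward 2.3 m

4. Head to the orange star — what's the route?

turn right 96°, forward 2.0 m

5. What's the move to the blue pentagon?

turn left 85°, forward 1.8 m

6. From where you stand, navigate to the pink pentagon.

turn left 19°, forward 2.2 m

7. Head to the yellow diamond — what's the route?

turn right 134°, forward 2.5 m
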